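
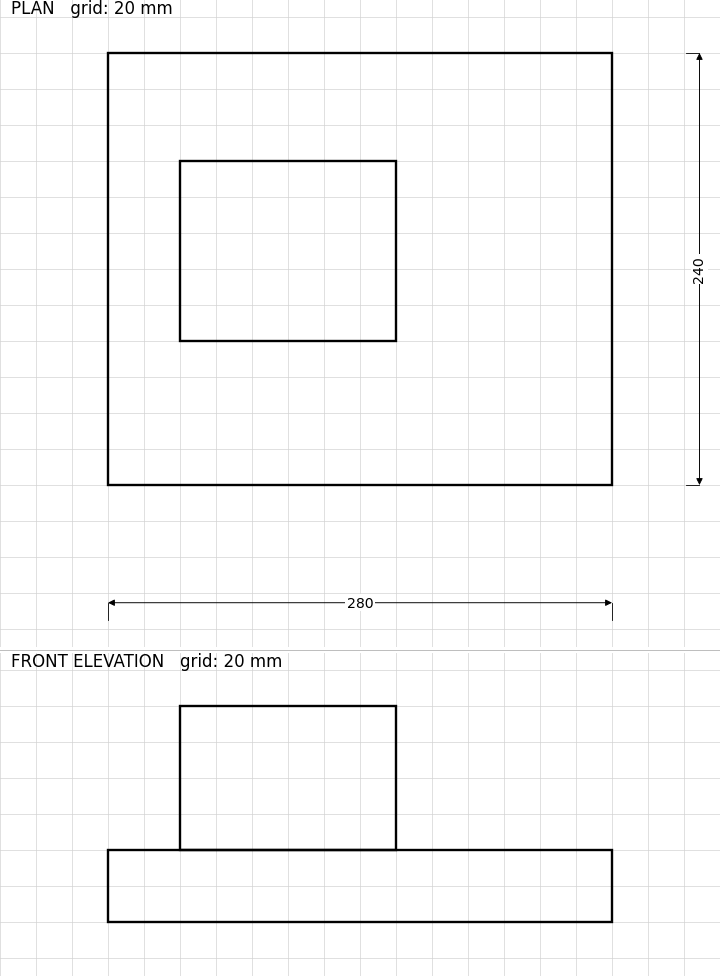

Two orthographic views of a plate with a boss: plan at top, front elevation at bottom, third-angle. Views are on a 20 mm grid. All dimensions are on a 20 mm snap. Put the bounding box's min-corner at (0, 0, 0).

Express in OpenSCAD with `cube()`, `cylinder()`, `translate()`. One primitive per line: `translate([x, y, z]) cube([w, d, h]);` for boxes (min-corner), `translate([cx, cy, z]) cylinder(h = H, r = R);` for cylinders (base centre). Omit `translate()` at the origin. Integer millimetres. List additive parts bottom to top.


cube([280, 240, 40]);
translate([40, 80, 40]) cube([120, 100, 80]);


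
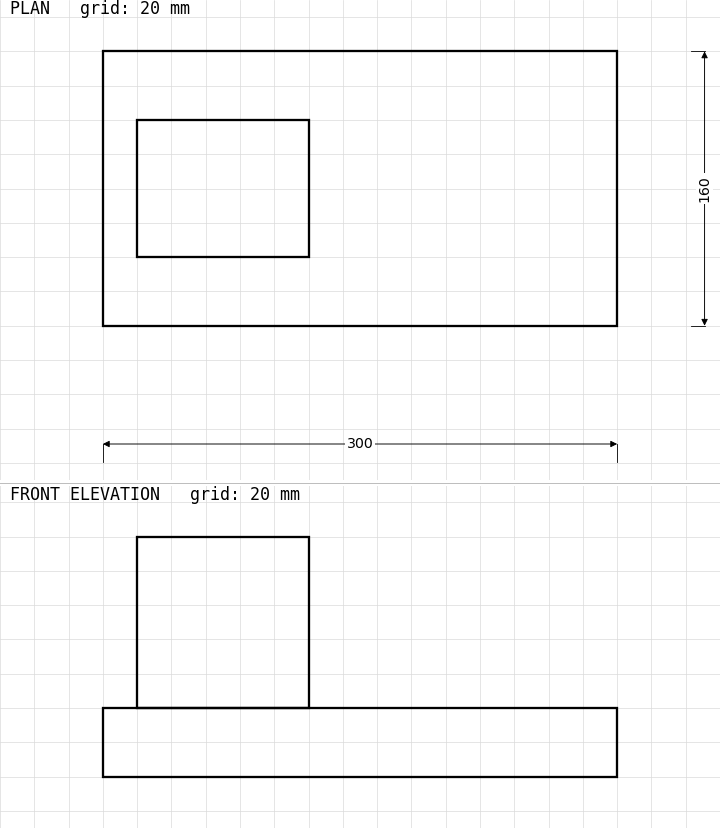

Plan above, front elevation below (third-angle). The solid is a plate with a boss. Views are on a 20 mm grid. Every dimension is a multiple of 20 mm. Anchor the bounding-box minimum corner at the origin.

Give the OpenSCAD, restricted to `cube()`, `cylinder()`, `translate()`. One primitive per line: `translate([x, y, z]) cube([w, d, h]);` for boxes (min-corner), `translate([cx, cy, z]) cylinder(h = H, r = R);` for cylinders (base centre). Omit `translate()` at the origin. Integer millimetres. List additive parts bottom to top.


cube([300, 160, 40]);
translate([20, 40, 40]) cube([100, 80, 100]);


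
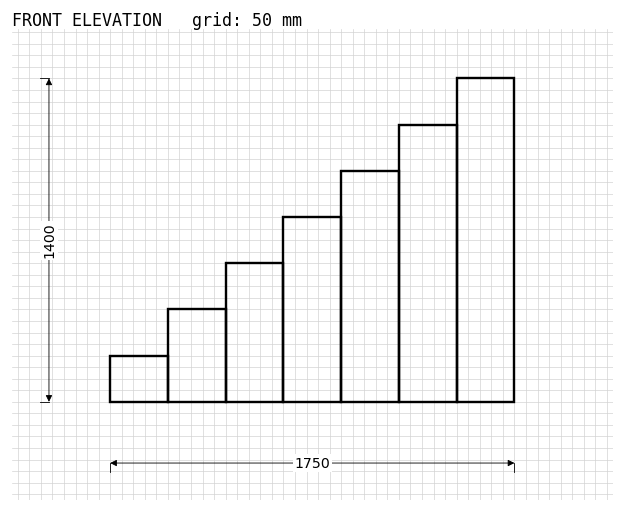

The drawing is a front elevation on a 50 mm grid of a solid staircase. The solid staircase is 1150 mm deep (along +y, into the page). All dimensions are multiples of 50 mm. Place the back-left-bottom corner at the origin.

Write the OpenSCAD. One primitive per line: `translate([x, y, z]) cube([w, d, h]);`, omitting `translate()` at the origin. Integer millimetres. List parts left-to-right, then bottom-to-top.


cube([250, 1150, 200]);
translate([250, 0, 0]) cube([250, 1150, 400]);
translate([500, 0, 0]) cube([250, 1150, 600]);
translate([750, 0, 0]) cube([250, 1150, 800]);
translate([1000, 0, 0]) cube([250, 1150, 1000]);
translate([1250, 0, 0]) cube([250, 1150, 1200]);
translate([1500, 0, 0]) cube([250, 1150, 1400]);


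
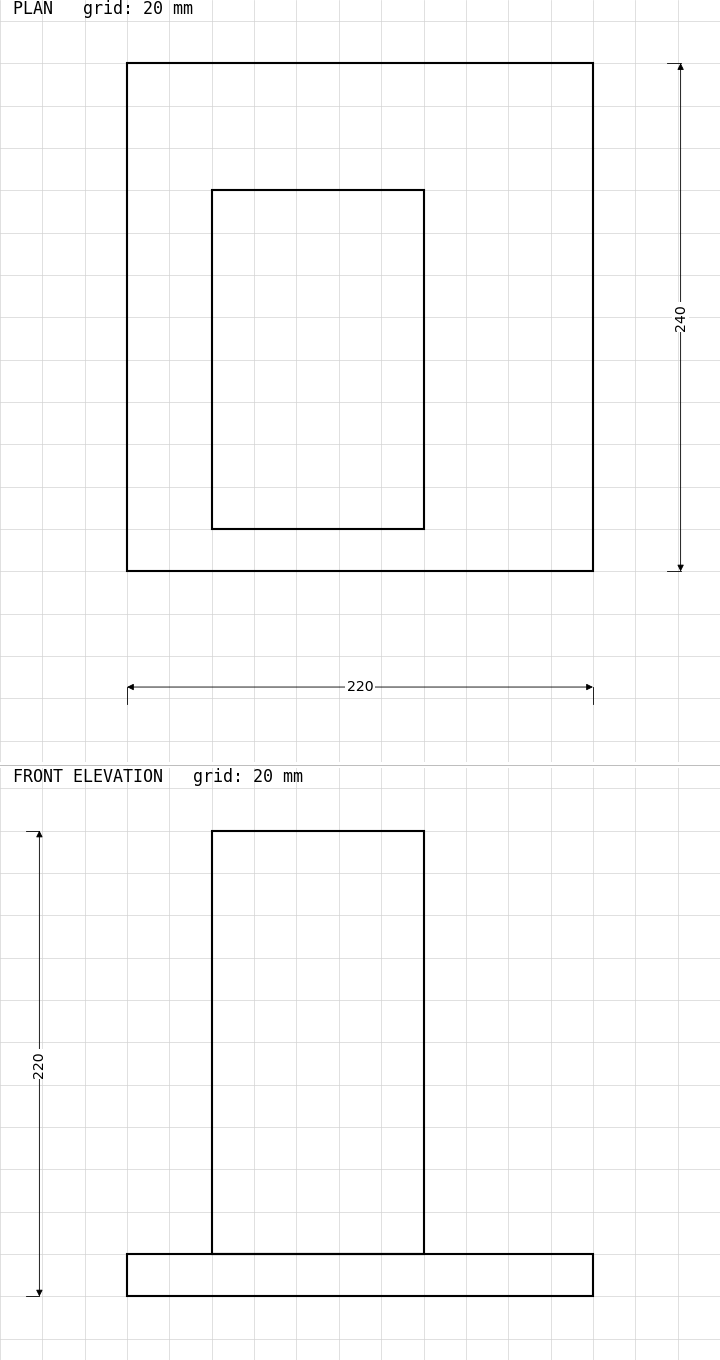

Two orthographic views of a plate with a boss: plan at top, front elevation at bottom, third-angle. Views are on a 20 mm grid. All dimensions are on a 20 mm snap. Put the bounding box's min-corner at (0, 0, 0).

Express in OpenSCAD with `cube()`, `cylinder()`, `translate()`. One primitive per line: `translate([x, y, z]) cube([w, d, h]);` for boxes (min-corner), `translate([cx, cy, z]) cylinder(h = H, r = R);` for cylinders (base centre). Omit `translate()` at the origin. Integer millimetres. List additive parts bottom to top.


cube([220, 240, 20]);
translate([40, 20, 20]) cube([100, 160, 200]);


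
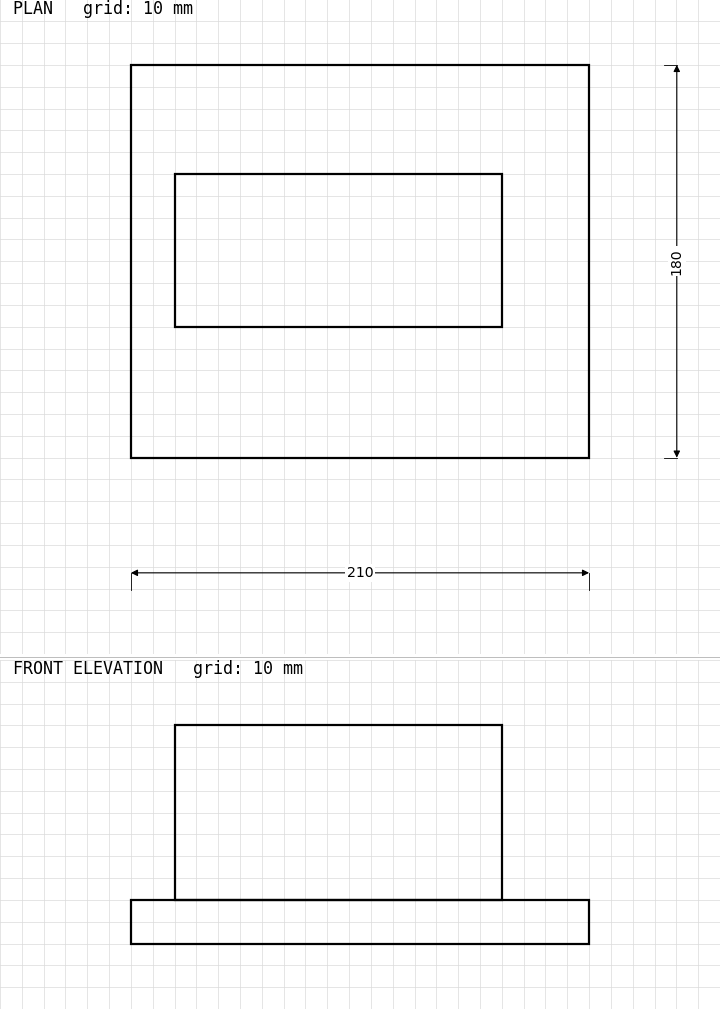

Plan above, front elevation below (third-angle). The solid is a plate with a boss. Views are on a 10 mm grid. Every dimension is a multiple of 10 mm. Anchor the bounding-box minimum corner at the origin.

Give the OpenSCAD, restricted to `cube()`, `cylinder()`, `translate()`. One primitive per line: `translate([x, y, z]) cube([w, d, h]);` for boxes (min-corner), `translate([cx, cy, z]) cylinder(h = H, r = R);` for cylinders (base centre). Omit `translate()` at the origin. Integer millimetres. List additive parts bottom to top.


cube([210, 180, 20]);
translate([20, 60, 20]) cube([150, 70, 80]);


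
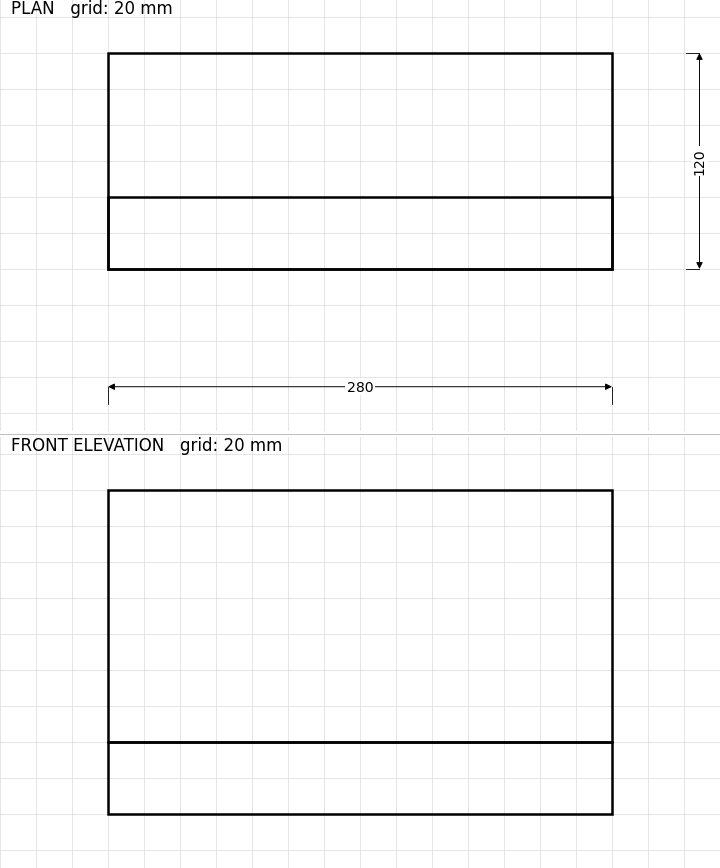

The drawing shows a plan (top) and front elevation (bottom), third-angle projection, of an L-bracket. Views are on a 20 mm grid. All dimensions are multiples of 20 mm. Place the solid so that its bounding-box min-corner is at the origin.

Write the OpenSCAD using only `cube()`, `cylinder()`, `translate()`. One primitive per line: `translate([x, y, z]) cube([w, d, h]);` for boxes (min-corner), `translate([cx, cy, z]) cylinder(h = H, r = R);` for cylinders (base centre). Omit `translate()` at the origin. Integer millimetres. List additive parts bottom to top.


cube([280, 120, 40]);
translate([0, 0, 40]) cube([280, 40, 140]);


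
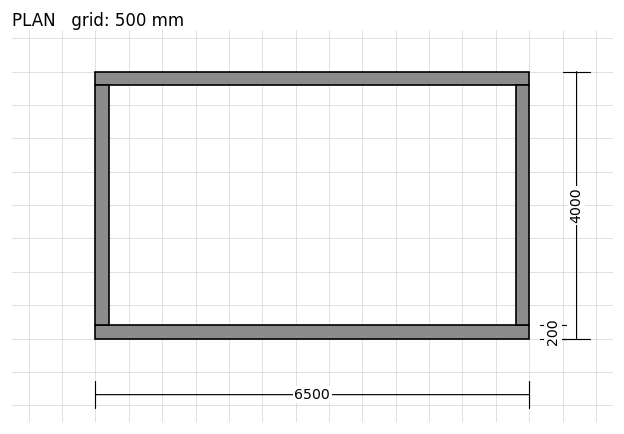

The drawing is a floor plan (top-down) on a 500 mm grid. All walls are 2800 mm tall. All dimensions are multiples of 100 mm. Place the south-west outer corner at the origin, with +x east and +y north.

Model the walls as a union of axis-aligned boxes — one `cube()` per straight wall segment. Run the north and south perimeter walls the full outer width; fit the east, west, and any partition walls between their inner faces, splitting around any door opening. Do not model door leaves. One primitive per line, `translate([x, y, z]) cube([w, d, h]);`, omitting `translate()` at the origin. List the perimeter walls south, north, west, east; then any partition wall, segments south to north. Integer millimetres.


cube([6500, 200, 2800]);
translate([0, 3800, 0]) cube([6500, 200, 2800]);
translate([0, 200, 0]) cube([200, 3600, 2800]);
translate([6300, 200, 0]) cube([200, 3600, 2800]);


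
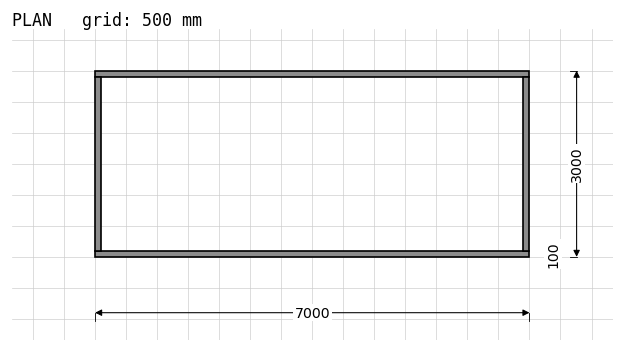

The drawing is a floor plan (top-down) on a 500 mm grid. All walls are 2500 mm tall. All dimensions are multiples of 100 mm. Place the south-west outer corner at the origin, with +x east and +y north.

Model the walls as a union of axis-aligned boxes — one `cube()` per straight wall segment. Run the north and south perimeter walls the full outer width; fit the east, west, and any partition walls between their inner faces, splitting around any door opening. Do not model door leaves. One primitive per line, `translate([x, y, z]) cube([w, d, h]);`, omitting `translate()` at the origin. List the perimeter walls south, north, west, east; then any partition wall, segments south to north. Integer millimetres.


cube([7000, 100, 2500]);
translate([0, 2900, 0]) cube([7000, 100, 2500]);
translate([0, 100, 0]) cube([100, 2800, 2500]);
translate([6900, 100, 0]) cube([100, 2800, 2500]);


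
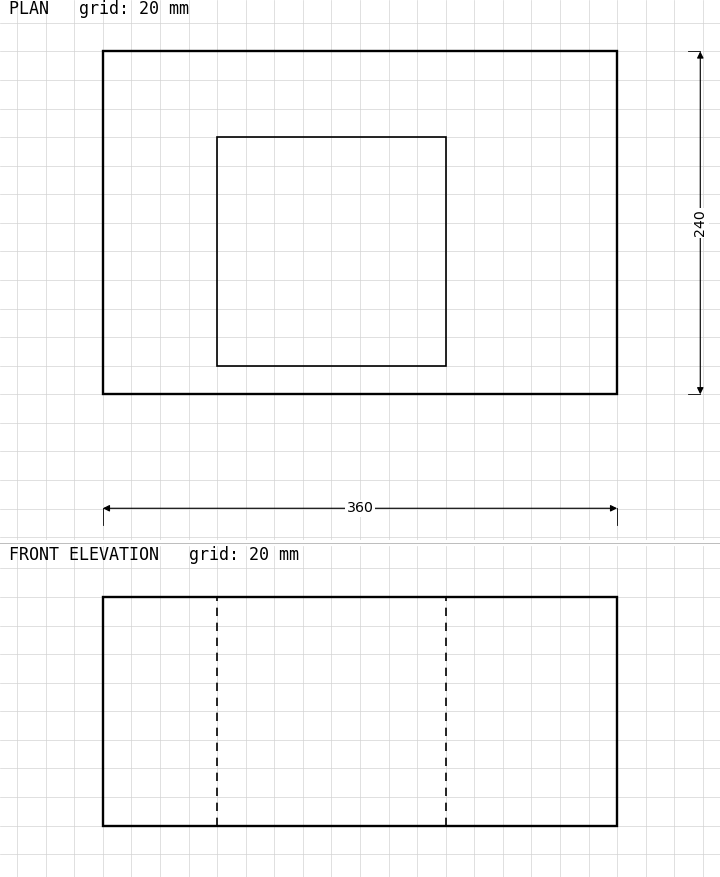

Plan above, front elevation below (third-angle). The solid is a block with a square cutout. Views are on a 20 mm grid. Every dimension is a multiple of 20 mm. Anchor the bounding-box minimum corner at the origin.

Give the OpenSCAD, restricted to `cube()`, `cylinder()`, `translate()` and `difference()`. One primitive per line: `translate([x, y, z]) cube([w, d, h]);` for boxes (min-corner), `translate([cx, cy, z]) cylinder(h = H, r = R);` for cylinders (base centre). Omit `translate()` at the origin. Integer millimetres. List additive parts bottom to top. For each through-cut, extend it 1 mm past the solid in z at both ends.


difference() {
  cube([360, 240, 160]);
  translate([80, 20, -1]) cube([160, 160, 162]);
}


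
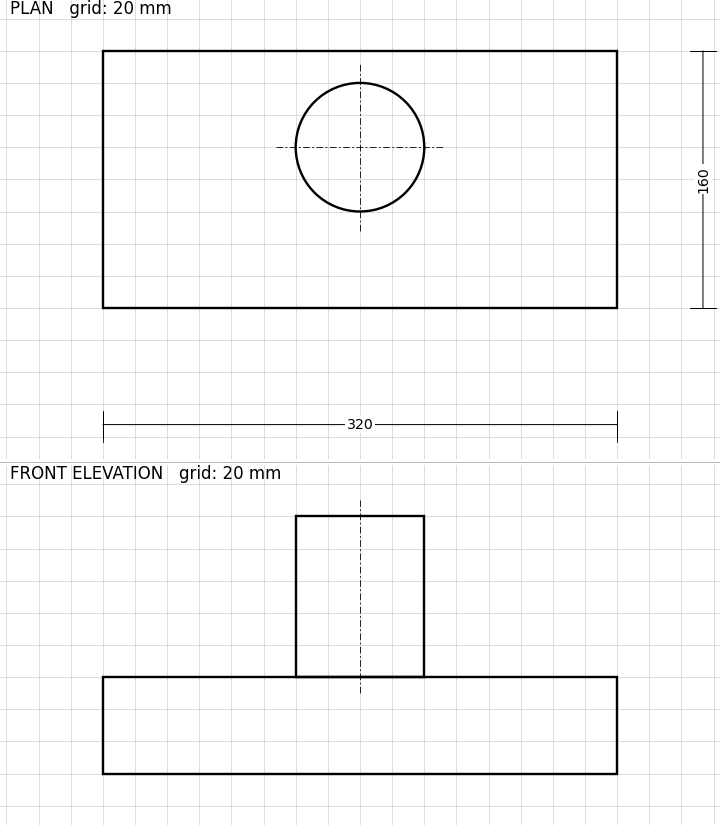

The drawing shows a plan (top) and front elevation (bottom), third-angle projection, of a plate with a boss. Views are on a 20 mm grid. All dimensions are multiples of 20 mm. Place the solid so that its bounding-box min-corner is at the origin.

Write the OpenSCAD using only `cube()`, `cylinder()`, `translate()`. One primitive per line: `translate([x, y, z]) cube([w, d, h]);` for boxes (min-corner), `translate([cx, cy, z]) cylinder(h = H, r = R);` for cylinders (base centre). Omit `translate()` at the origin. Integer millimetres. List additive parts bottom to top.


cube([320, 160, 60]);
translate([160, 100, 60]) cylinder(h = 100, r = 40);


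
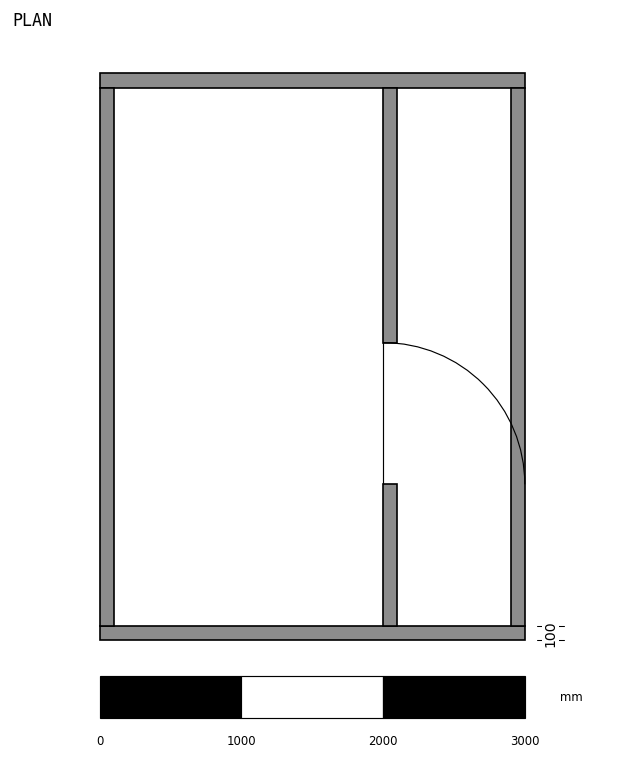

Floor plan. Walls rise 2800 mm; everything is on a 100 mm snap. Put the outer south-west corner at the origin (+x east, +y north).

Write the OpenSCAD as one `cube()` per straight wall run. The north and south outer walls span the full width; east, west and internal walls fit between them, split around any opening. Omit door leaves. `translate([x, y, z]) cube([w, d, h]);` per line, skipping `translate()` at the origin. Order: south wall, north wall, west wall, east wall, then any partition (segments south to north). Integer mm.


cube([3000, 100, 2800]);
translate([0, 3900, 0]) cube([3000, 100, 2800]);
translate([0, 100, 0]) cube([100, 3800, 2800]);
translate([2900, 100, 0]) cube([100, 3800, 2800]);
translate([2000, 100, 0]) cube([100, 1000, 2800]);
translate([2000, 2100, 0]) cube([100, 1800, 2800]);


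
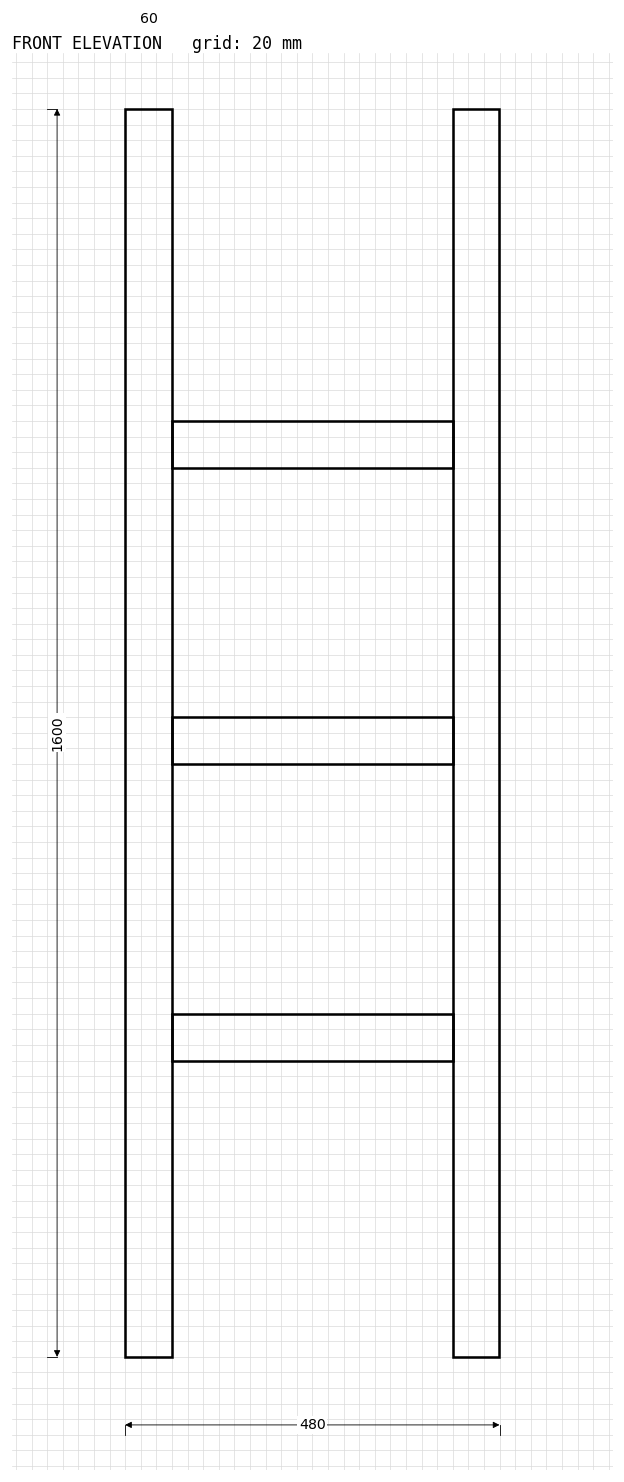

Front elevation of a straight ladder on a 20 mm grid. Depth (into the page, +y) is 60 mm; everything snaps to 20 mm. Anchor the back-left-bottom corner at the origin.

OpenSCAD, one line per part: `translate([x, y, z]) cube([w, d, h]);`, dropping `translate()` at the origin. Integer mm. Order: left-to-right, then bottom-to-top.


cube([60, 60, 1600]);
translate([60, 0, 380]) cube([360, 60, 60]);
translate([60, 0, 760]) cube([360, 60, 60]);
translate([60, 0, 1140]) cube([360, 60, 60]);
translate([420, 0, 0]) cube([60, 60, 1600]);


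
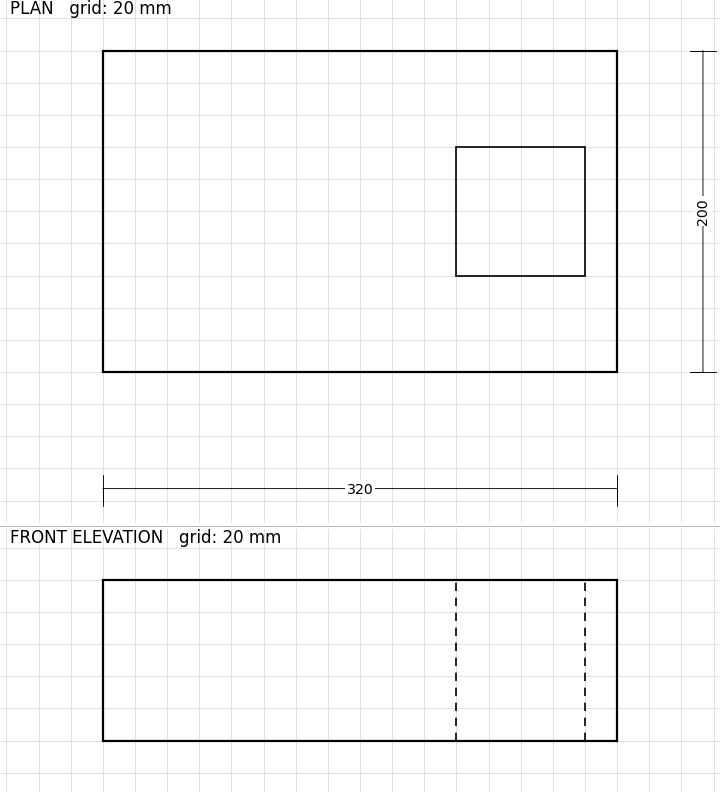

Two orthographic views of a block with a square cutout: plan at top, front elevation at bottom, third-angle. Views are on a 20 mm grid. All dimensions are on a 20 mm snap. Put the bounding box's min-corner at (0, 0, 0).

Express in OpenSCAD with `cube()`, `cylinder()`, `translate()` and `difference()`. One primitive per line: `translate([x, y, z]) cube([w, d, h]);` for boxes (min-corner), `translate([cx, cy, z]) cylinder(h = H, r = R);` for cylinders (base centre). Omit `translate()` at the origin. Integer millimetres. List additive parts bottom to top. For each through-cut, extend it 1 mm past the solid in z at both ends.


difference() {
  cube([320, 200, 100]);
  translate([220, 60, -1]) cube([80, 80, 102]);
}


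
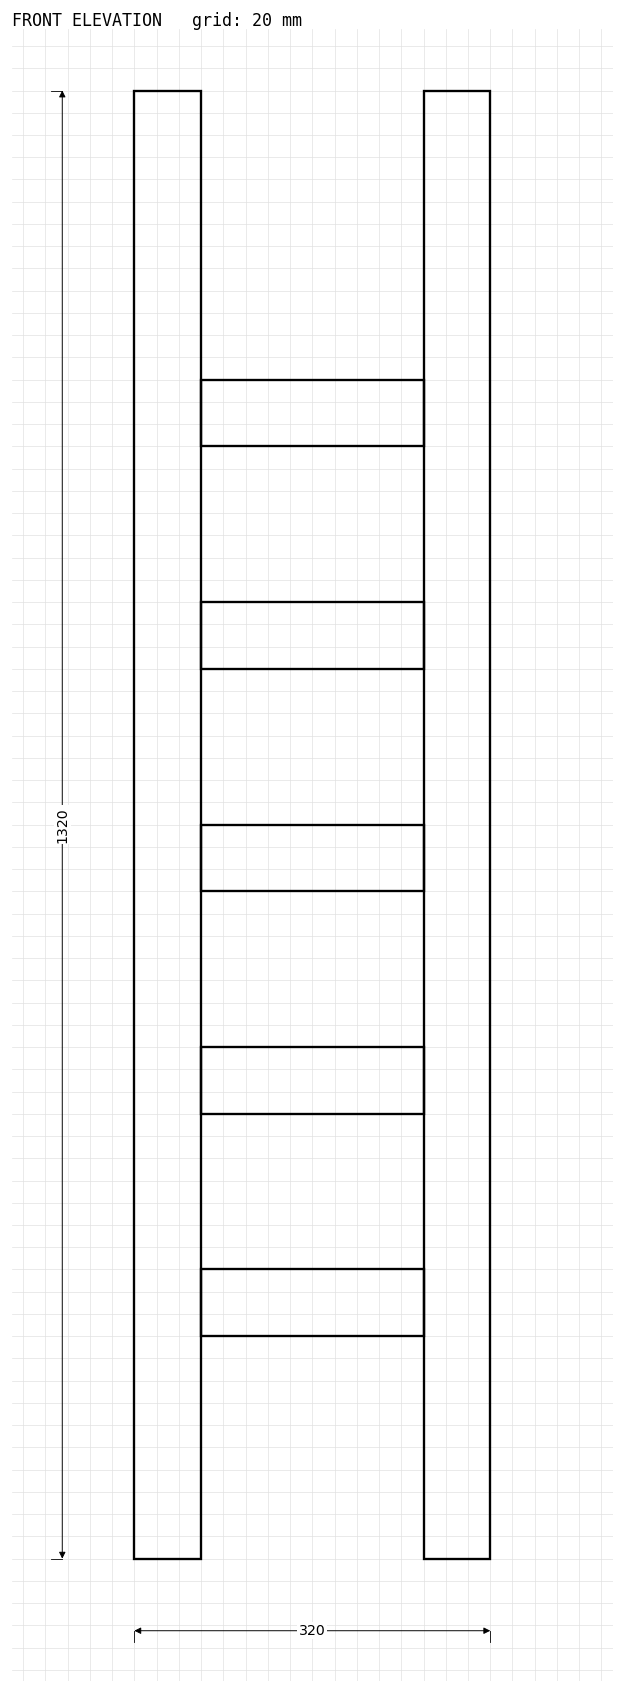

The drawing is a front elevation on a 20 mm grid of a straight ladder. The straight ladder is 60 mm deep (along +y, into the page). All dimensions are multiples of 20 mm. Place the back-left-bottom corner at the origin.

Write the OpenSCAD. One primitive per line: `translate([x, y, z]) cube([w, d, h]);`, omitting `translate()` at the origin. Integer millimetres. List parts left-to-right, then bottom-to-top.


cube([60, 60, 1320]);
translate([60, 0, 200]) cube([200, 60, 60]);
translate([60, 0, 400]) cube([200, 60, 60]);
translate([60, 0, 600]) cube([200, 60, 60]);
translate([60, 0, 800]) cube([200, 60, 60]);
translate([60, 0, 1000]) cube([200, 60, 60]);
translate([260, 0, 0]) cube([60, 60, 1320]);


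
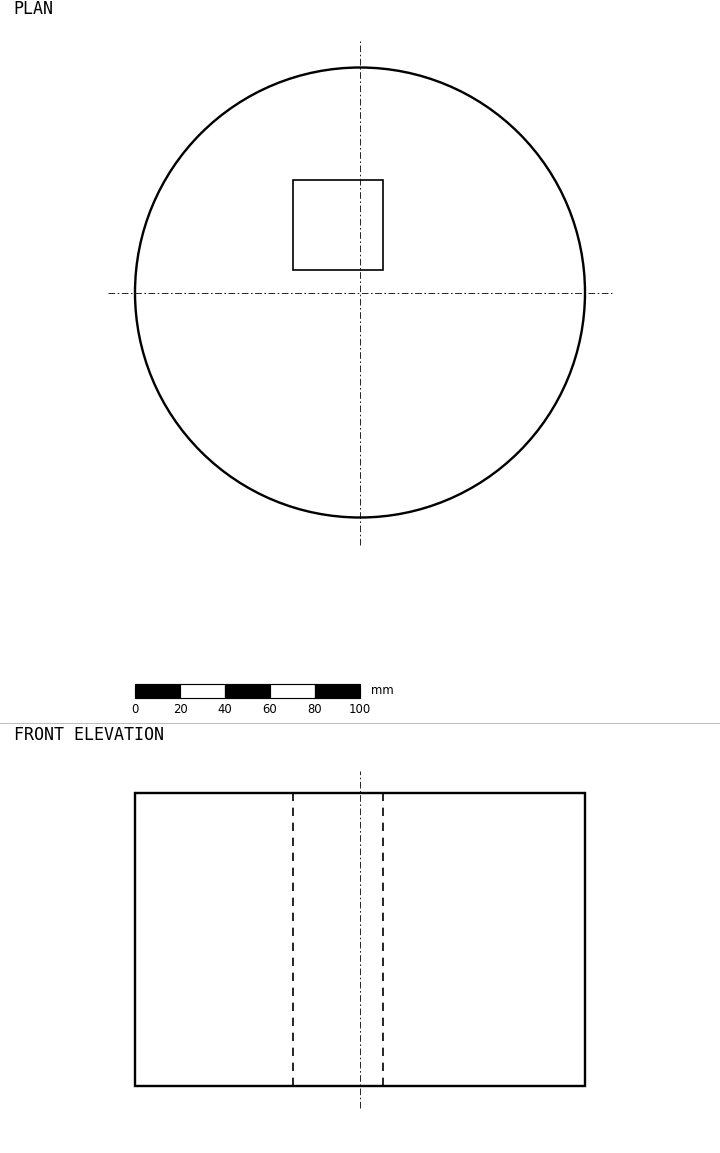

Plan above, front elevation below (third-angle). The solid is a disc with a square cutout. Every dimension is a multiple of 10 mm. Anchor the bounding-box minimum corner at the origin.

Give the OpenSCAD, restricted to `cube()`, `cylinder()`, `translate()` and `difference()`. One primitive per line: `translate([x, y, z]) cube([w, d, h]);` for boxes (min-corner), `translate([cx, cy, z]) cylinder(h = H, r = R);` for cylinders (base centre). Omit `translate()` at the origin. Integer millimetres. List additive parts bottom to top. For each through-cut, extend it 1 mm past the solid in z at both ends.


difference() {
  translate([100, 100, 0]) cylinder(h = 130, r = 100);
  translate([70, 110, -1]) cube([40, 40, 132]);
}


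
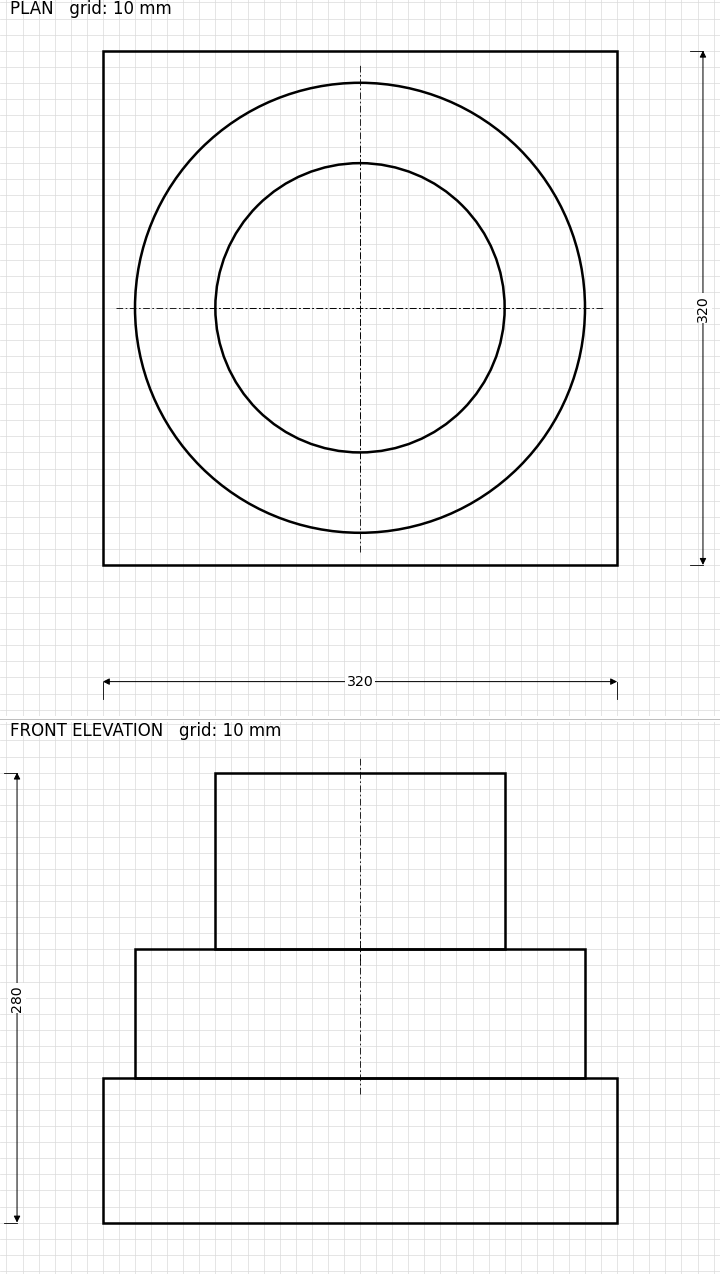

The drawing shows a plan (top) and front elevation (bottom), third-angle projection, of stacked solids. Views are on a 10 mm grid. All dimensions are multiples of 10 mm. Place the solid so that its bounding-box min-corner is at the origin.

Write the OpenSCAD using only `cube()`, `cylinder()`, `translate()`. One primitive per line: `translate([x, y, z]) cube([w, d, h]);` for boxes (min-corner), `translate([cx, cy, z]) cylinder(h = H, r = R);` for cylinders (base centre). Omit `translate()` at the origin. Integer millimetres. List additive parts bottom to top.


cube([320, 320, 90]);
translate([160, 160, 90]) cylinder(h = 80, r = 140);
translate([160, 160, 170]) cylinder(h = 110, r = 90);


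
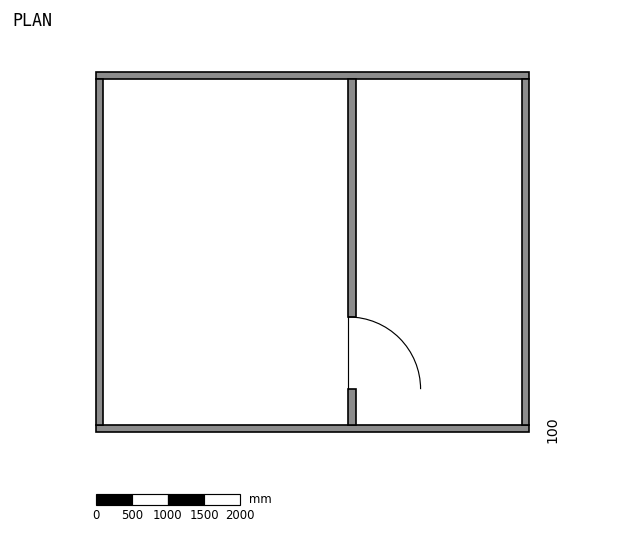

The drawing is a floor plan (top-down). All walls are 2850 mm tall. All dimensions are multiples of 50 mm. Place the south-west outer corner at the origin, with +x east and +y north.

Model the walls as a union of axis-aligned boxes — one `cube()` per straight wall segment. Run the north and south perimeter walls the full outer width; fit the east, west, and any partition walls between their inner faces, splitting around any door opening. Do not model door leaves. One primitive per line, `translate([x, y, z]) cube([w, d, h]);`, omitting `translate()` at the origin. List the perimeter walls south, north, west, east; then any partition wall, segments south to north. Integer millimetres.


cube([6000, 100, 2850]);
translate([0, 4900, 0]) cube([6000, 100, 2850]);
translate([0, 100, 0]) cube([100, 4800, 2850]);
translate([5900, 100, 0]) cube([100, 4800, 2850]);
translate([3500, 100, 0]) cube([100, 500, 2850]);
translate([3500, 1600, 0]) cube([100, 3300, 2850]);


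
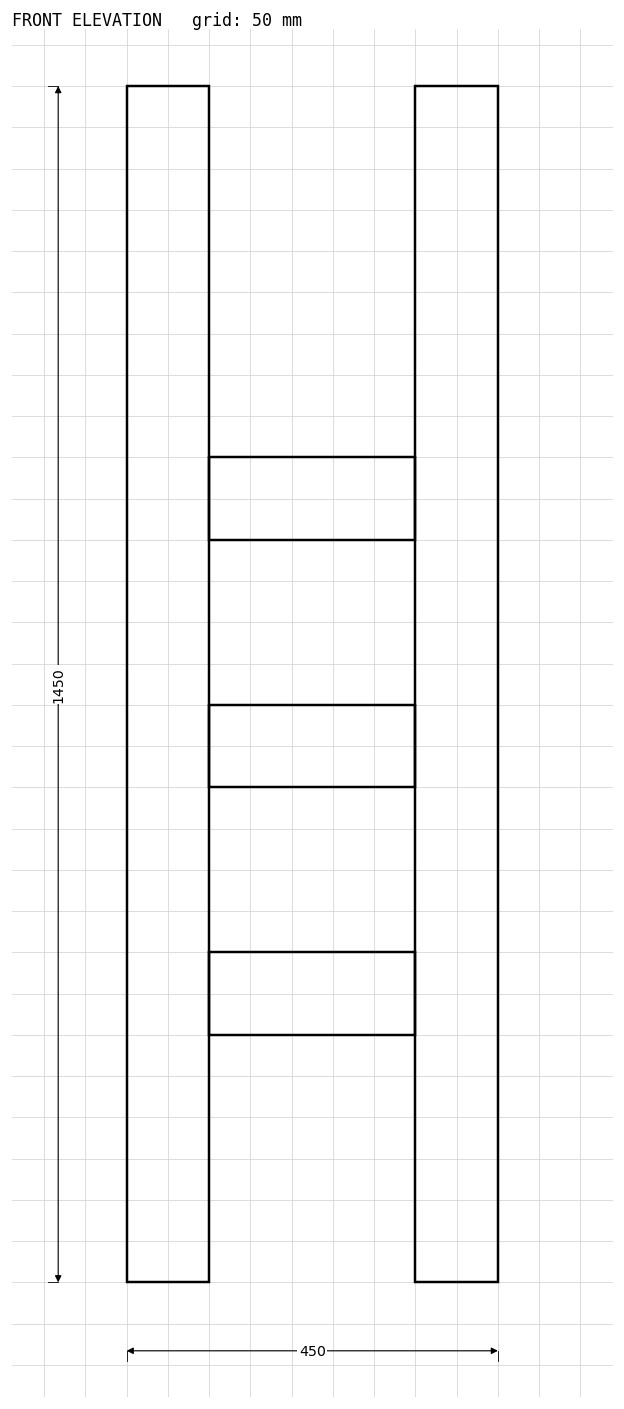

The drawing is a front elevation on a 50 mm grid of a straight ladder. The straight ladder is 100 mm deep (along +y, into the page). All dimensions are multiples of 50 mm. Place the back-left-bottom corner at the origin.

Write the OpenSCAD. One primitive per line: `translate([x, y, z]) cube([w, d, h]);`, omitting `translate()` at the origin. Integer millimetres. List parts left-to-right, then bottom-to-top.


cube([100, 100, 1450]);
translate([100, 0, 300]) cube([250, 100, 100]);
translate([100, 0, 600]) cube([250, 100, 100]);
translate([100, 0, 900]) cube([250, 100, 100]);
translate([350, 0, 0]) cube([100, 100, 1450]);


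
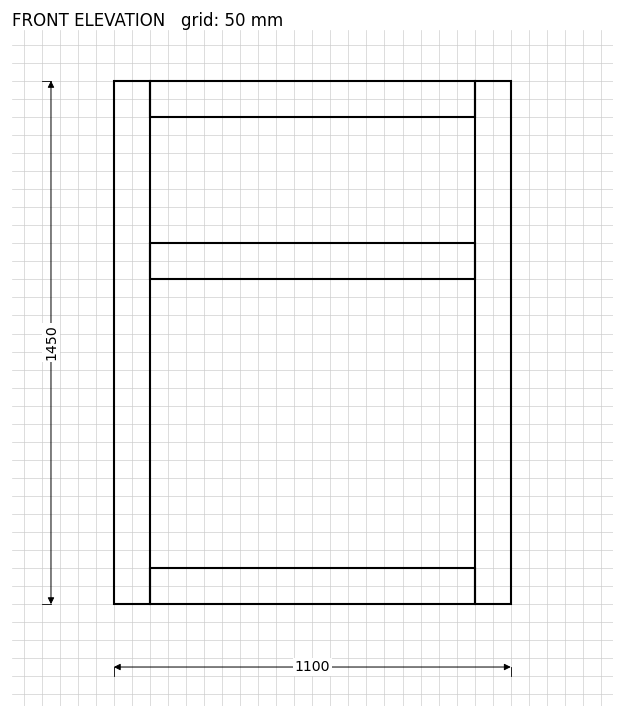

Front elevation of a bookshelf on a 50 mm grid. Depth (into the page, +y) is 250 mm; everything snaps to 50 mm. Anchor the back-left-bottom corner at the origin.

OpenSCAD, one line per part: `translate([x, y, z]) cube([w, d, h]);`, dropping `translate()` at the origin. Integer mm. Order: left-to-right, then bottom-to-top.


cube([100, 250, 1450]);
translate([100, 0, 0]) cube([900, 250, 100]);
translate([100, 0, 900]) cube([900, 250, 100]);
translate([100, 0, 1350]) cube([900, 250, 100]);
translate([1000, 0, 0]) cube([100, 250, 1450]);


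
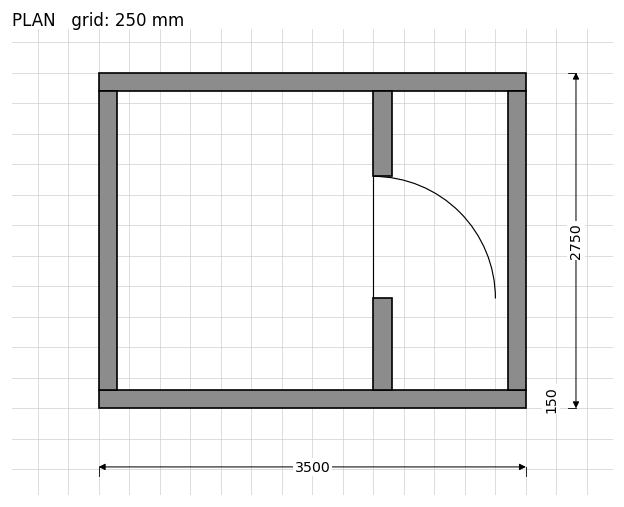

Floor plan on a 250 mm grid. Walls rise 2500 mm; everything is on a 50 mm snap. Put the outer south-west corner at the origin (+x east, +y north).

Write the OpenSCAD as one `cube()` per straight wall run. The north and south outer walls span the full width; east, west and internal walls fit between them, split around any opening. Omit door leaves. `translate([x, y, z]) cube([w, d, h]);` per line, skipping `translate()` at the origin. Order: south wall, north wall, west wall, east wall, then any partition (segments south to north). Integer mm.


cube([3500, 150, 2500]);
translate([0, 2600, 0]) cube([3500, 150, 2500]);
translate([0, 150, 0]) cube([150, 2450, 2500]);
translate([3350, 150, 0]) cube([150, 2450, 2500]);
translate([2250, 150, 0]) cube([150, 750, 2500]);
translate([2250, 1900, 0]) cube([150, 700, 2500]);


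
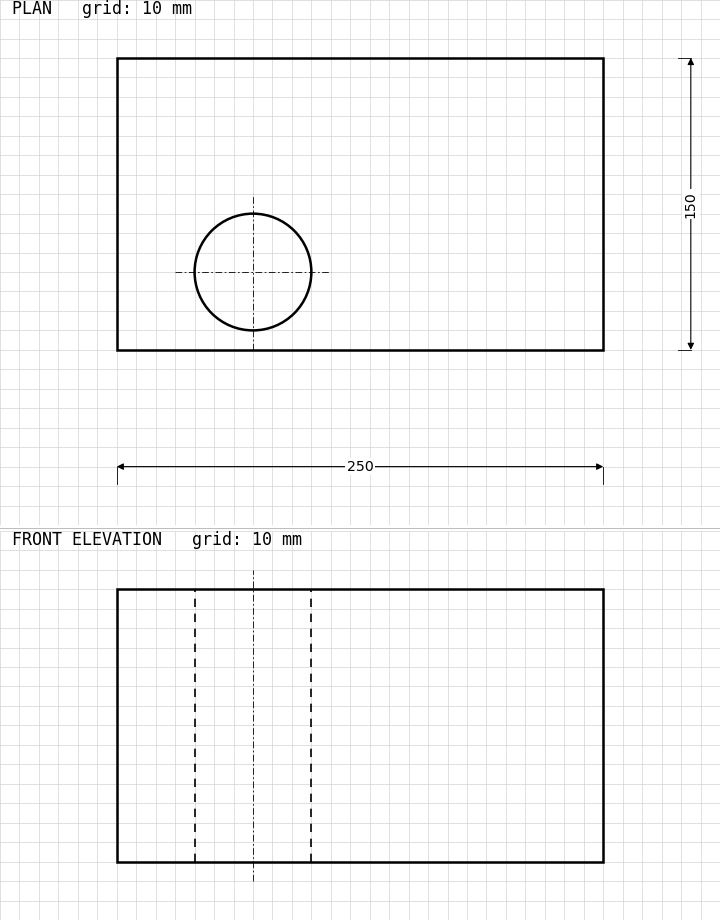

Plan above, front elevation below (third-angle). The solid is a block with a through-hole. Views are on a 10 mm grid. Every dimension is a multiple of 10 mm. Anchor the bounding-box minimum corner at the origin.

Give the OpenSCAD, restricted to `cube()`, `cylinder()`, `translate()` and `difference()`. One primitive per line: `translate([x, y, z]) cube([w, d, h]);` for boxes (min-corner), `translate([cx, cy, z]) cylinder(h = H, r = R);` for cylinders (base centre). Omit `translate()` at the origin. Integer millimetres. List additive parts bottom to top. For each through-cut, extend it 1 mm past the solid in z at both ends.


difference() {
  cube([250, 150, 140]);
  translate([70, 40, -1]) cylinder(h = 142, r = 30);
}


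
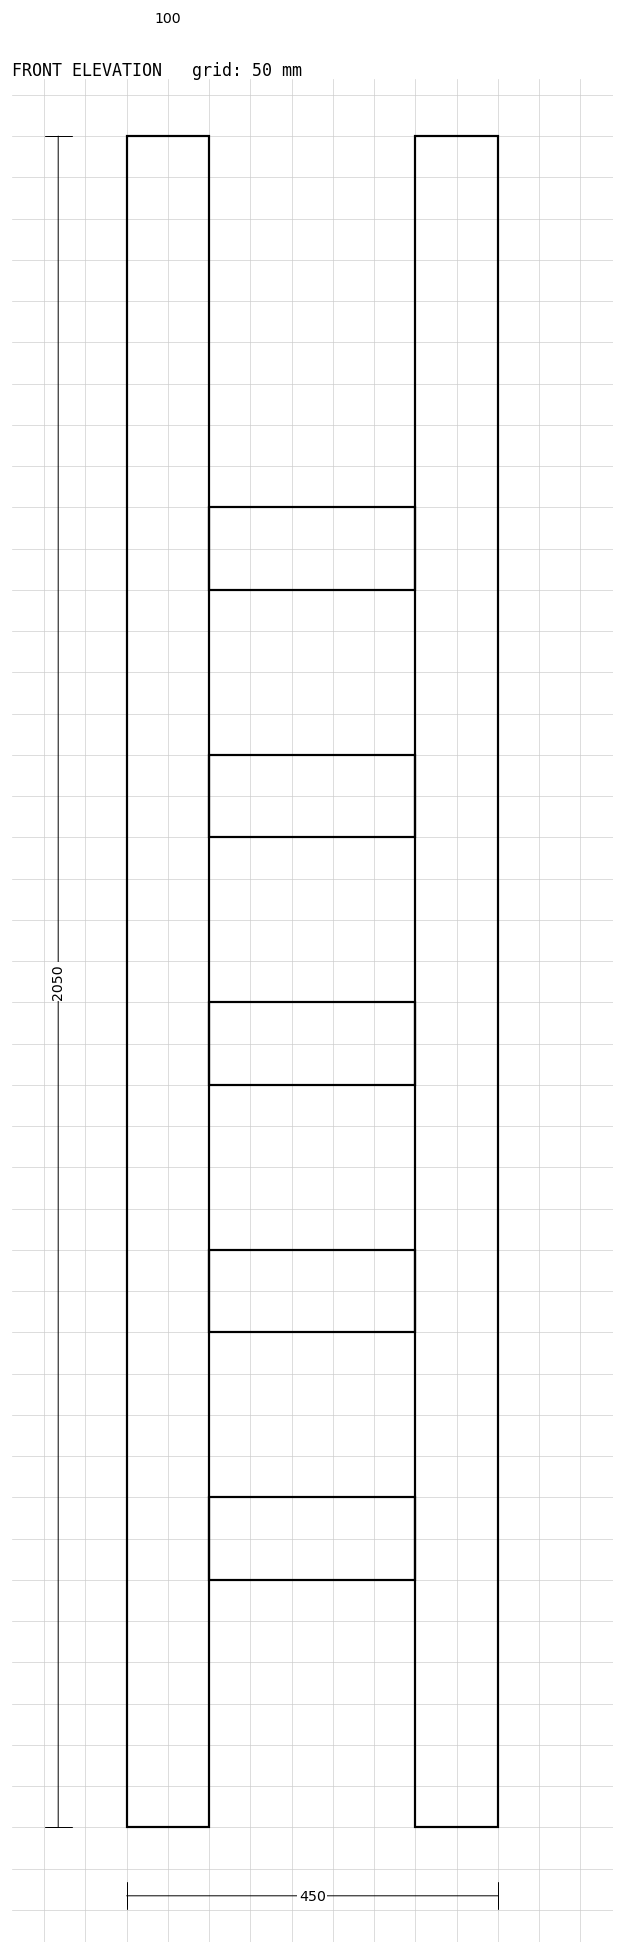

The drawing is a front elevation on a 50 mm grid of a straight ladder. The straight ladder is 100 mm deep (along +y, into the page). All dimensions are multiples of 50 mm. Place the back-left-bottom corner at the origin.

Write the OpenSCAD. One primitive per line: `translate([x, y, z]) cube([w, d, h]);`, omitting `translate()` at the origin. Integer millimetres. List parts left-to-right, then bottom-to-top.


cube([100, 100, 2050]);
translate([100, 0, 300]) cube([250, 100, 100]);
translate([100, 0, 600]) cube([250, 100, 100]);
translate([100, 0, 900]) cube([250, 100, 100]);
translate([100, 0, 1200]) cube([250, 100, 100]);
translate([100, 0, 1500]) cube([250, 100, 100]);
translate([350, 0, 0]) cube([100, 100, 2050]);


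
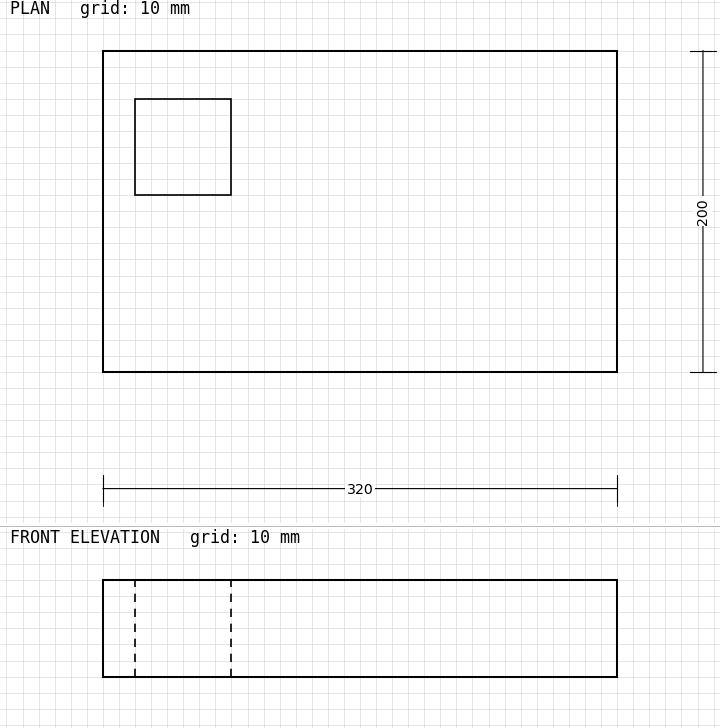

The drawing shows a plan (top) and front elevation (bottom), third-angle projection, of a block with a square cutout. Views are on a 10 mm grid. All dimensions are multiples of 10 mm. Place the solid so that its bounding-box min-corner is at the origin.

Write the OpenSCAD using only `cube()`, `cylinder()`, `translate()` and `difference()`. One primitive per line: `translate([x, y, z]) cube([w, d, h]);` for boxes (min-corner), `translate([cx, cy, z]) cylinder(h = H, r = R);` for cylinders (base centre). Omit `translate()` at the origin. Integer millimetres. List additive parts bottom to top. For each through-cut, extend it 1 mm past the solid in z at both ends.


difference() {
  cube([320, 200, 60]);
  translate([20, 110, -1]) cube([60, 60, 62]);
}


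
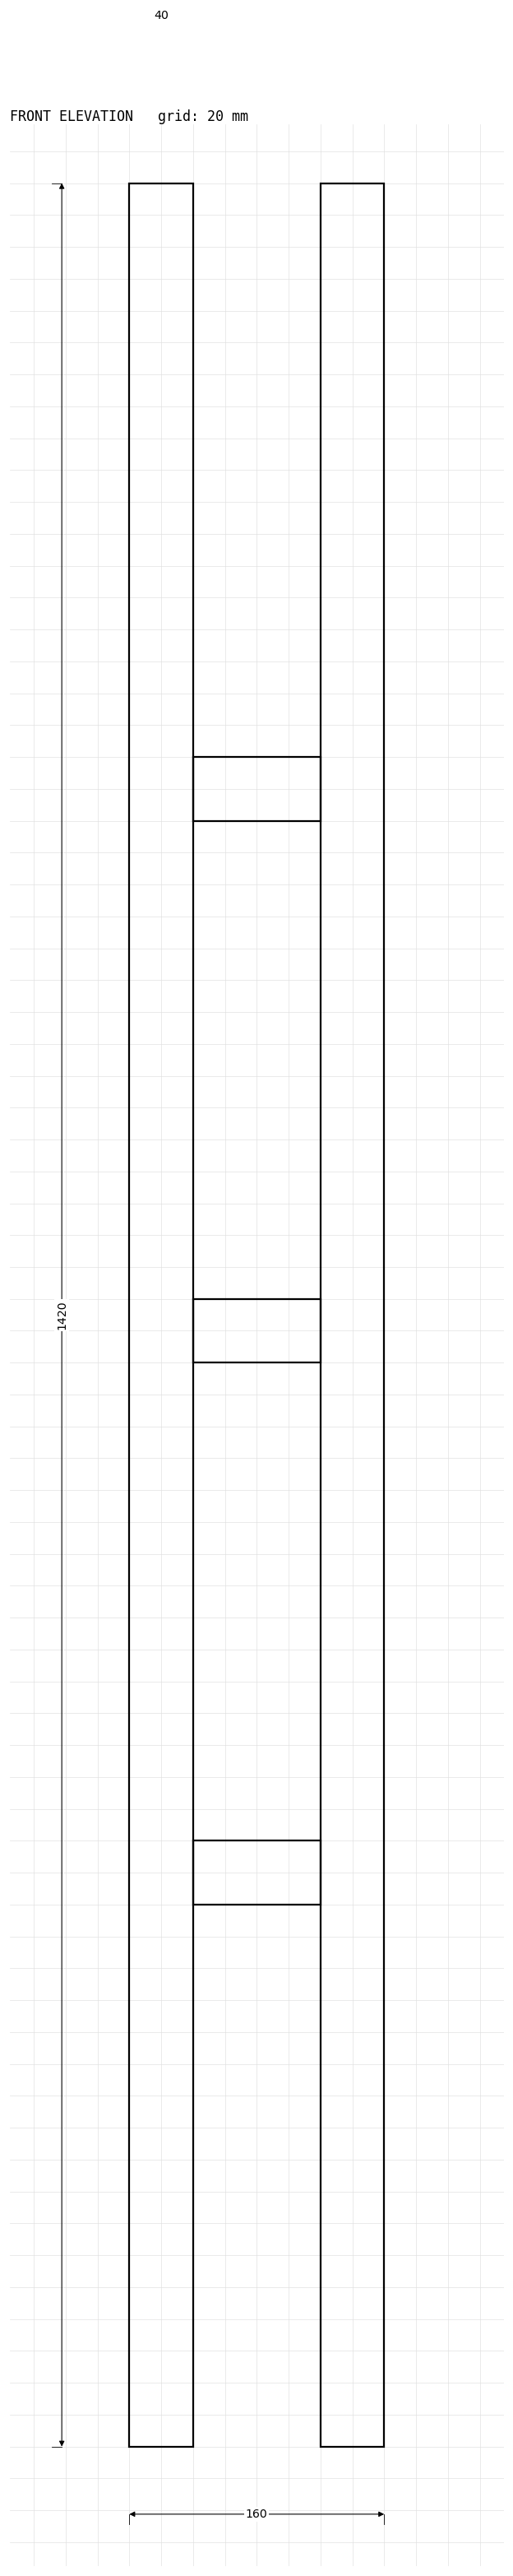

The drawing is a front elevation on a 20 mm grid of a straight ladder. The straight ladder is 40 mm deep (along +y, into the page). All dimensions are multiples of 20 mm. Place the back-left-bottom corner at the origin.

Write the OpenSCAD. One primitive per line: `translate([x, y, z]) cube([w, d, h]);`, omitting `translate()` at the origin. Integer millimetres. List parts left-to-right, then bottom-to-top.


cube([40, 40, 1420]);
translate([40, 0, 340]) cube([80, 40, 40]);
translate([40, 0, 680]) cube([80, 40, 40]);
translate([40, 0, 1020]) cube([80, 40, 40]);
translate([120, 0, 0]) cube([40, 40, 1420]);


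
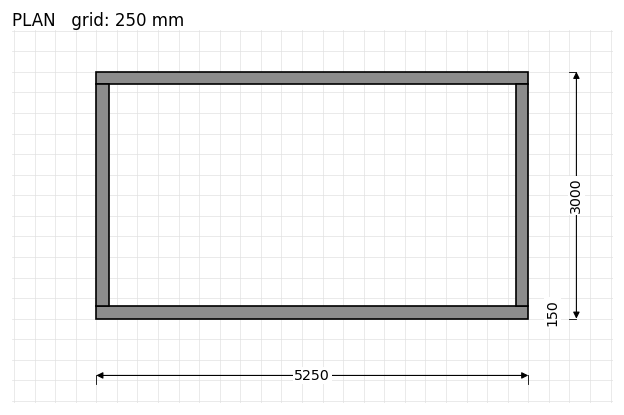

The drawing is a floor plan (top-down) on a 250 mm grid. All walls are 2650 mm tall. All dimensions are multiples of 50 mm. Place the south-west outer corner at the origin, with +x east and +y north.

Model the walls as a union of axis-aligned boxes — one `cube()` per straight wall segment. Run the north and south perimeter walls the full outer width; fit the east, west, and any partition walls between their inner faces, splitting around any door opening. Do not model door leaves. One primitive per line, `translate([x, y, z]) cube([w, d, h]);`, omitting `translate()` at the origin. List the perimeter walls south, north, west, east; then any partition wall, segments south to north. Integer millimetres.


cube([5250, 150, 2650]);
translate([0, 2850, 0]) cube([5250, 150, 2650]);
translate([0, 150, 0]) cube([150, 2700, 2650]);
translate([5100, 150, 0]) cube([150, 2700, 2650]);


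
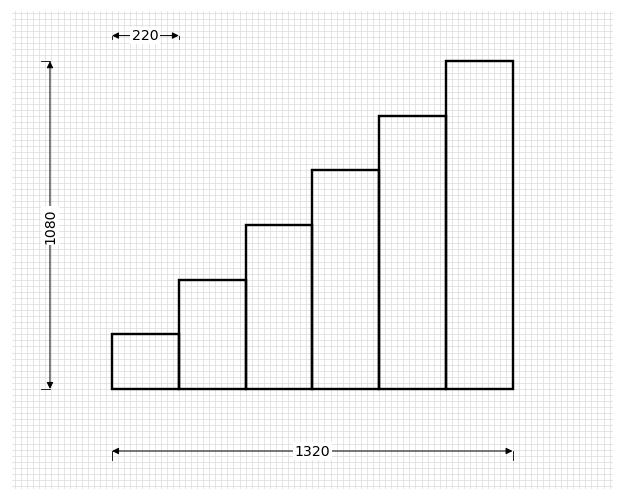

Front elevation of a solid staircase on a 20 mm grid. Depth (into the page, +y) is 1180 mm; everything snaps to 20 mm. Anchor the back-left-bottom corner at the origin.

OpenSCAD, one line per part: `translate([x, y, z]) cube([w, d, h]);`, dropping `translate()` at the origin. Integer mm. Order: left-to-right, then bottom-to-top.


cube([220, 1180, 180]);
translate([220, 0, 0]) cube([220, 1180, 360]);
translate([440, 0, 0]) cube([220, 1180, 540]);
translate([660, 0, 0]) cube([220, 1180, 720]);
translate([880, 0, 0]) cube([220, 1180, 900]);
translate([1100, 0, 0]) cube([220, 1180, 1080]);


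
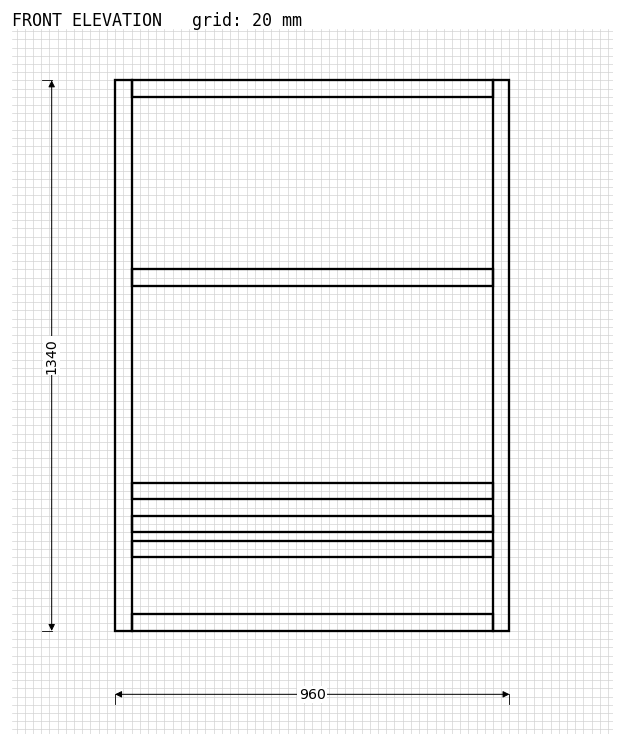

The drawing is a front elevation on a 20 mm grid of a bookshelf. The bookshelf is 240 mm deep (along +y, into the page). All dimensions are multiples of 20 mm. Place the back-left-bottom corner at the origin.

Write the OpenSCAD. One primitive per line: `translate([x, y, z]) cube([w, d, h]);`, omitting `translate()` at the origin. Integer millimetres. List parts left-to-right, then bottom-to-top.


cube([40, 240, 1340]);
translate([40, 0, 0]) cube([880, 240, 40]);
translate([40, 0, 180]) cube([880, 240, 40]);
translate([40, 0, 240]) cube([880, 240, 40]);
translate([40, 0, 320]) cube([880, 240, 40]);
translate([40, 0, 840]) cube([880, 240, 40]);
translate([40, 0, 1300]) cube([880, 240, 40]);
translate([920, 0, 0]) cube([40, 240, 1340]);


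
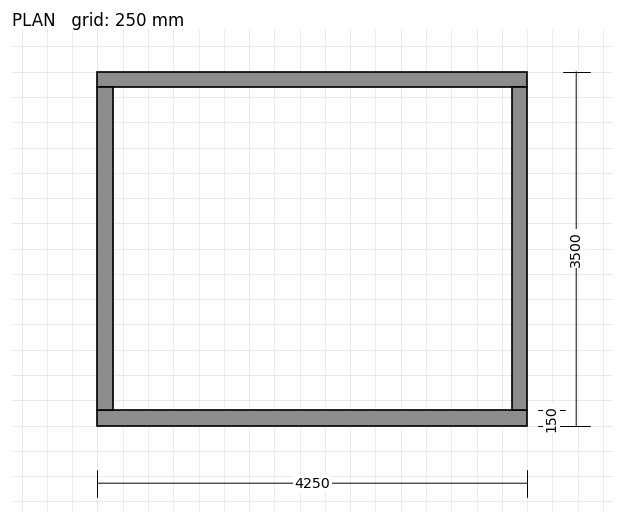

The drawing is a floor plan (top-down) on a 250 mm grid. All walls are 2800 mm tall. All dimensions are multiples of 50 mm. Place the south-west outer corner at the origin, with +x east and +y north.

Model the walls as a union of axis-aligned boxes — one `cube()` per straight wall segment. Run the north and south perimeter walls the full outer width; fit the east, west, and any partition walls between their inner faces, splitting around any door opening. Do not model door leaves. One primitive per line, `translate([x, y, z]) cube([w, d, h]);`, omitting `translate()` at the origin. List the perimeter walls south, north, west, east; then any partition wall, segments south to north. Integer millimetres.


cube([4250, 150, 2800]);
translate([0, 3350, 0]) cube([4250, 150, 2800]);
translate([0, 150, 0]) cube([150, 3200, 2800]);
translate([4100, 150, 0]) cube([150, 3200, 2800]);


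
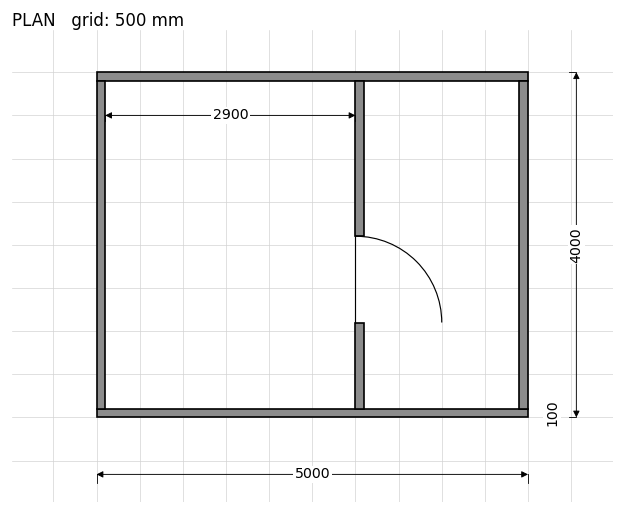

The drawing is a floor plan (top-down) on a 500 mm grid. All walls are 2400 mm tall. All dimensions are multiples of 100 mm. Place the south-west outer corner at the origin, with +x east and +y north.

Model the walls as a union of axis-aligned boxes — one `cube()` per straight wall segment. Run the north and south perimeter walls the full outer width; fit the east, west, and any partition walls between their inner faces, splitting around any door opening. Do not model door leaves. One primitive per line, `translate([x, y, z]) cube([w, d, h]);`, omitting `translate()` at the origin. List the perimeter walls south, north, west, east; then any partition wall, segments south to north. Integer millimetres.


cube([5000, 100, 2400]);
translate([0, 3900, 0]) cube([5000, 100, 2400]);
translate([0, 100, 0]) cube([100, 3800, 2400]);
translate([4900, 100, 0]) cube([100, 3800, 2400]);
translate([3000, 100, 0]) cube([100, 1000, 2400]);
translate([3000, 2100, 0]) cube([100, 1800, 2400]);


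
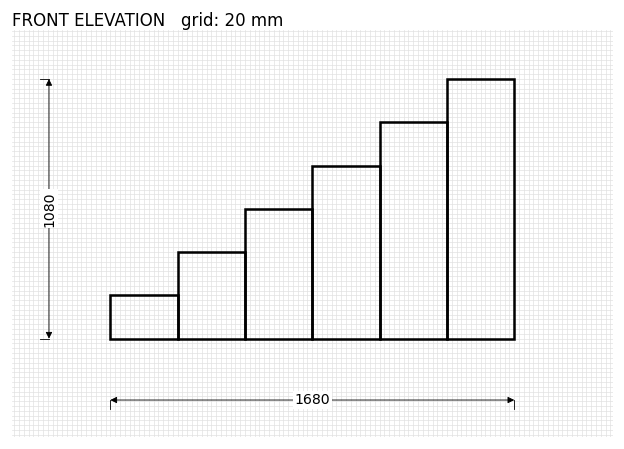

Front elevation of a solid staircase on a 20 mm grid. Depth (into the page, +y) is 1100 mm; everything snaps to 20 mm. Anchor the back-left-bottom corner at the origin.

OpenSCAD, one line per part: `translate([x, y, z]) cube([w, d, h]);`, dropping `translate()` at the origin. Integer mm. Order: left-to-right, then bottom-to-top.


cube([280, 1100, 180]);
translate([280, 0, 0]) cube([280, 1100, 360]);
translate([560, 0, 0]) cube([280, 1100, 540]);
translate([840, 0, 0]) cube([280, 1100, 720]);
translate([1120, 0, 0]) cube([280, 1100, 900]);
translate([1400, 0, 0]) cube([280, 1100, 1080]);


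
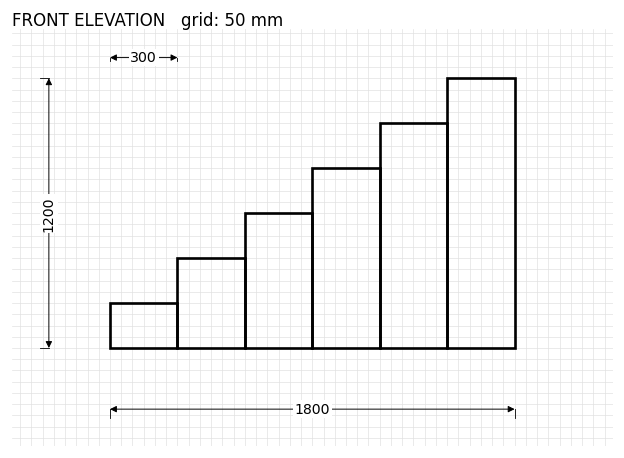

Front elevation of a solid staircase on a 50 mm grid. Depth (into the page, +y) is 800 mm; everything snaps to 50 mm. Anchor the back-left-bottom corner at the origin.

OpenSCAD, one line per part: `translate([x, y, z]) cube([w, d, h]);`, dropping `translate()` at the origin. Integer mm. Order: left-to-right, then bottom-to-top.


cube([300, 800, 200]);
translate([300, 0, 0]) cube([300, 800, 400]);
translate([600, 0, 0]) cube([300, 800, 600]);
translate([900, 0, 0]) cube([300, 800, 800]);
translate([1200, 0, 0]) cube([300, 800, 1000]);
translate([1500, 0, 0]) cube([300, 800, 1200]);


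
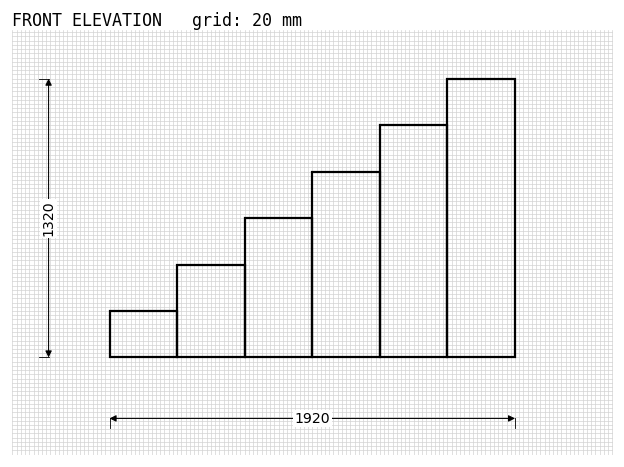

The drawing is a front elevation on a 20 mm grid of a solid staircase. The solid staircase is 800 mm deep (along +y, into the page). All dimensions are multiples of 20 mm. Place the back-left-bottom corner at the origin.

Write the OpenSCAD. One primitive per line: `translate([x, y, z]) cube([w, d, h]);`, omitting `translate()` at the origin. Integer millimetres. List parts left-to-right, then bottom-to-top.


cube([320, 800, 220]);
translate([320, 0, 0]) cube([320, 800, 440]);
translate([640, 0, 0]) cube([320, 800, 660]);
translate([960, 0, 0]) cube([320, 800, 880]);
translate([1280, 0, 0]) cube([320, 800, 1100]);
translate([1600, 0, 0]) cube([320, 800, 1320]);


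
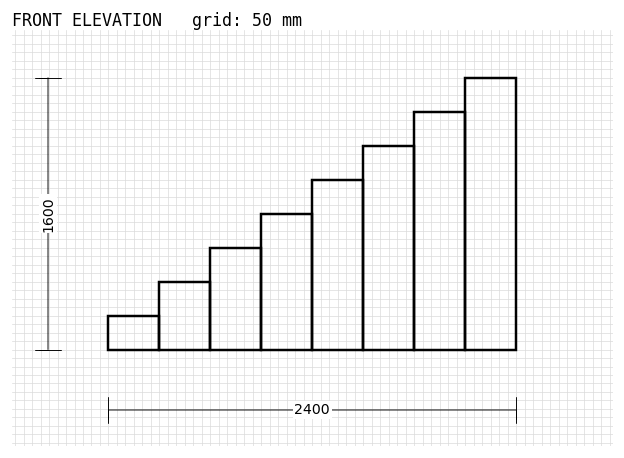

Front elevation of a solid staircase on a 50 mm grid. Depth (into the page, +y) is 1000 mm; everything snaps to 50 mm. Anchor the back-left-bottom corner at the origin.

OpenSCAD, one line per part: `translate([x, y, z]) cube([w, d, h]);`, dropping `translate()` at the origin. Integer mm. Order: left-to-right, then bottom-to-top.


cube([300, 1000, 200]);
translate([300, 0, 0]) cube([300, 1000, 400]);
translate([600, 0, 0]) cube([300, 1000, 600]);
translate([900, 0, 0]) cube([300, 1000, 800]);
translate([1200, 0, 0]) cube([300, 1000, 1000]);
translate([1500, 0, 0]) cube([300, 1000, 1200]);
translate([1800, 0, 0]) cube([300, 1000, 1400]);
translate([2100, 0, 0]) cube([300, 1000, 1600]);


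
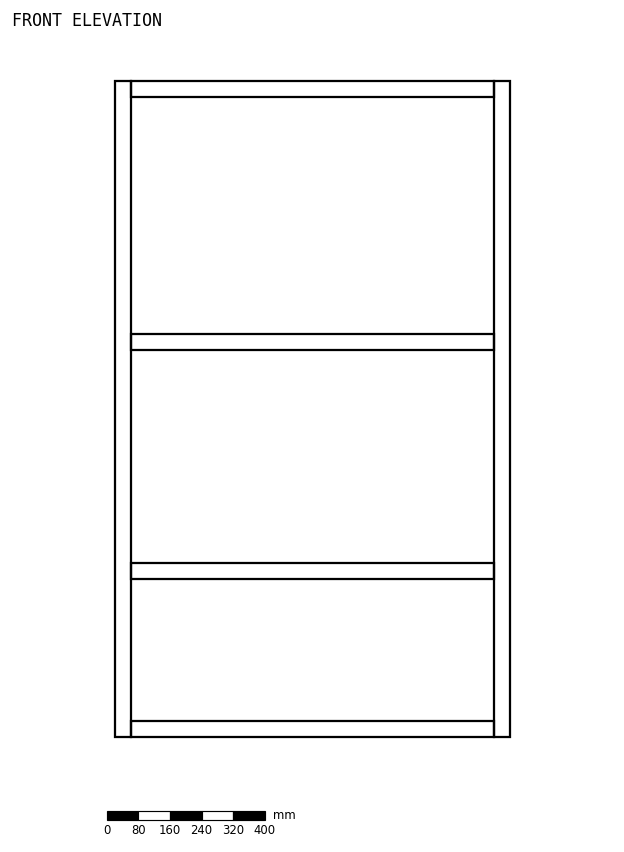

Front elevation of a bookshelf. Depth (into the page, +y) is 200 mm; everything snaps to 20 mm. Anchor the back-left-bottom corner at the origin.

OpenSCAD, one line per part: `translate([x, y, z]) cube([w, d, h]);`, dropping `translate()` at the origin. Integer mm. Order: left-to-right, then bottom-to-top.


cube([40, 200, 1660]);
translate([40, 0, 0]) cube([920, 200, 40]);
translate([40, 0, 400]) cube([920, 200, 40]);
translate([40, 0, 980]) cube([920, 200, 40]);
translate([40, 0, 1620]) cube([920, 200, 40]);
translate([960, 0, 0]) cube([40, 200, 1660]);


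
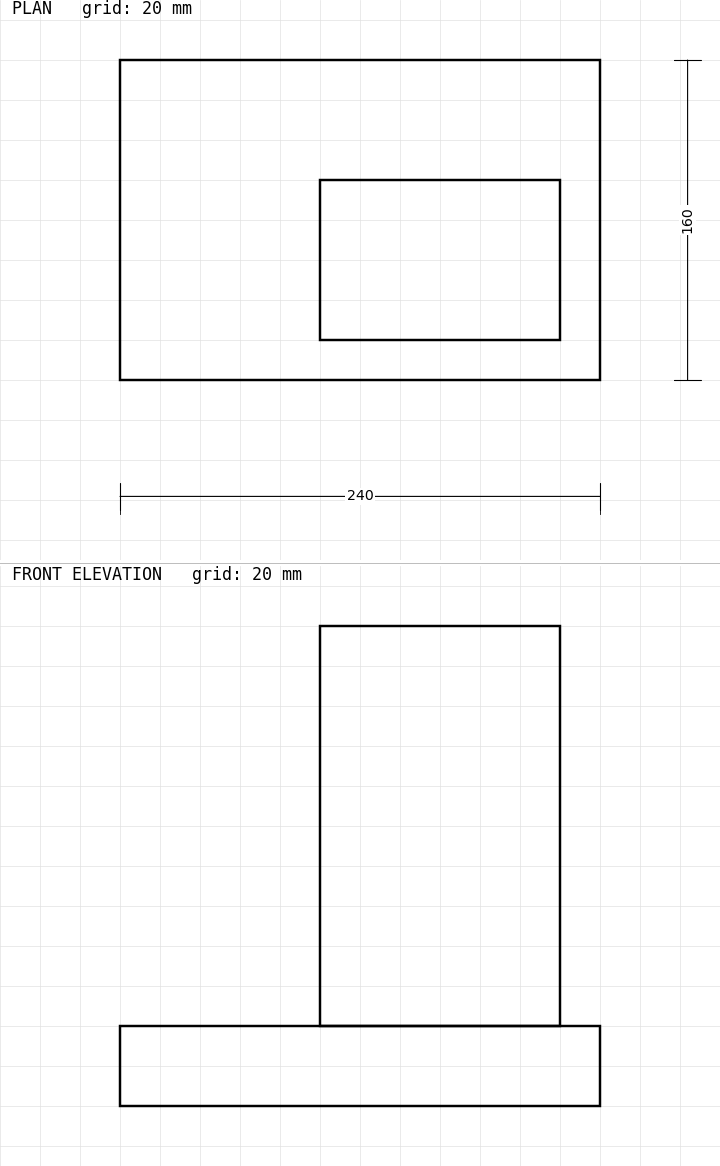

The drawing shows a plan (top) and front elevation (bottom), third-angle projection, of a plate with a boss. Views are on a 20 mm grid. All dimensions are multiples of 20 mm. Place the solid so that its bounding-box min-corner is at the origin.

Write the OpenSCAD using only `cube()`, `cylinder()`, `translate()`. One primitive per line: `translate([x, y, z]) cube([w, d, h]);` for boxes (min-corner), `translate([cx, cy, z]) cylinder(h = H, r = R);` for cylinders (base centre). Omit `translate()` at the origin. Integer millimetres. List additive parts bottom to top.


cube([240, 160, 40]);
translate([100, 20, 40]) cube([120, 80, 200]);


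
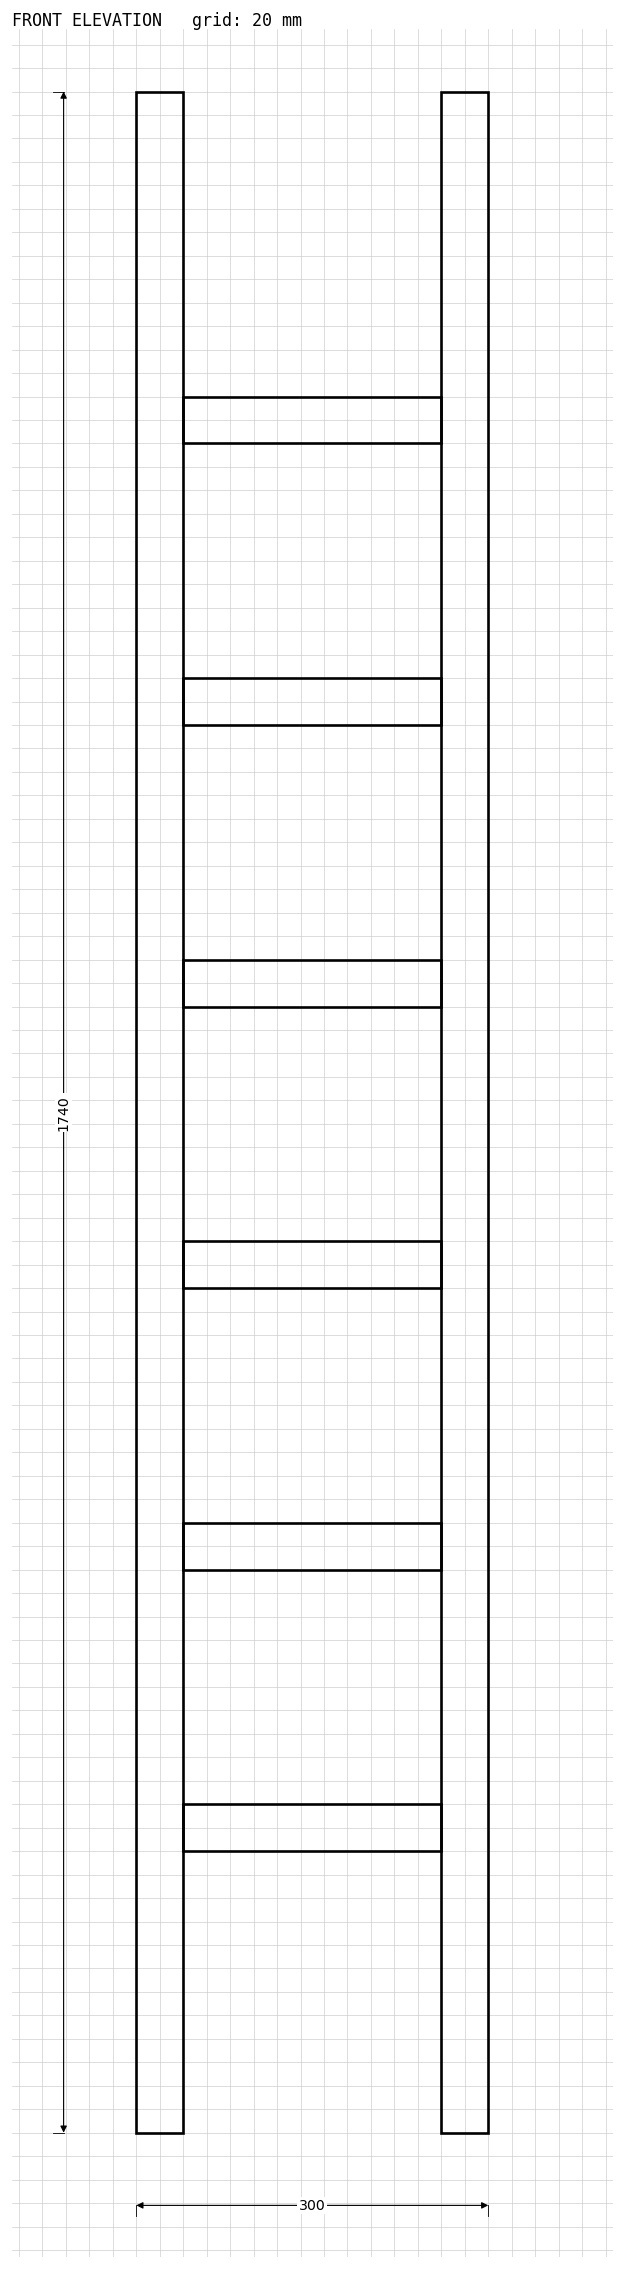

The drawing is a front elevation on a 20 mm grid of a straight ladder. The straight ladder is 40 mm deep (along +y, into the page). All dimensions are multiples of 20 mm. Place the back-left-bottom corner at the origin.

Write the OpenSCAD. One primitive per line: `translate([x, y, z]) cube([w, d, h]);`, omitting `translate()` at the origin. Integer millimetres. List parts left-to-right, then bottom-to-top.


cube([40, 40, 1740]);
translate([40, 0, 240]) cube([220, 40, 40]);
translate([40, 0, 480]) cube([220, 40, 40]);
translate([40, 0, 720]) cube([220, 40, 40]);
translate([40, 0, 960]) cube([220, 40, 40]);
translate([40, 0, 1200]) cube([220, 40, 40]);
translate([40, 0, 1440]) cube([220, 40, 40]);
translate([260, 0, 0]) cube([40, 40, 1740]);
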